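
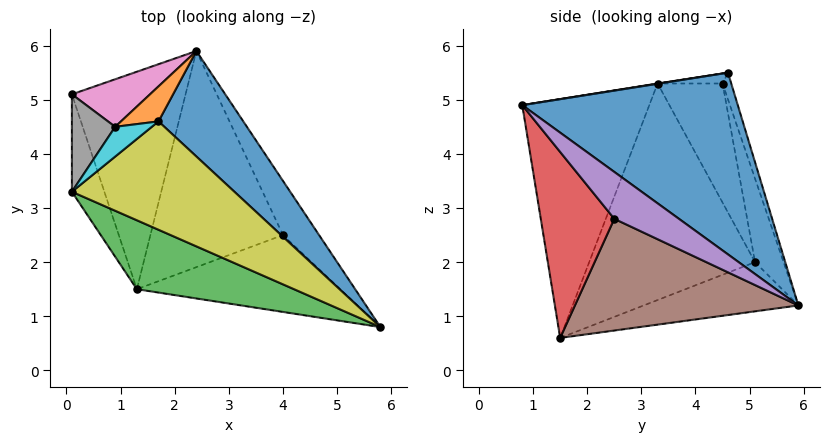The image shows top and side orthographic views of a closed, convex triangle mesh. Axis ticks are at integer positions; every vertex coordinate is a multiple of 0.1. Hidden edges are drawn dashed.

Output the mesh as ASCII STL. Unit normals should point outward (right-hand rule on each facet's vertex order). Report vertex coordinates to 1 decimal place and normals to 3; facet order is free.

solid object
 facet normal -0.388 0.219 -0.895
  outer loop
   vertex 2.4 5.9 1.2
   vertex 1.3 1.5 0.6
   vertex 0.1 5.1 2.0
  endloop
 endfacet
 facet normal -0.954 -0.262 -0.143
  outer loop
   vertex 0.1 3.3 5.3
   vertex 0.1 5.1 2.0
   vertex 1.3 1.5 0.6
  endloop
 endfacet
 facet normal -0.375 -0.894 0.247
  outer loop
   vertex 0.1 3.3 5.3
   vertex 1.3 1.5 0.6
   vertex 5.8 0.8 4.9
  endloop
 endfacet
 facet normal 0.662 -0.194 -0.724
  outer loop
   vertex 4.0 2.5 2.8
   vertex 5.8 0.8 4.9
   vertex 1.3 1.5 0.6
  endloop
 endfacet
 facet normal 0.790 0.086 -0.607
  outer loop
   vertex 4.0 2.5 2.8
   vertex 2.4 5.9 1.2
   vertex 5.8 0.8 4.9
  endloop
 endfacet
 facet normal 0.643 -0.057 -0.764
  outer loop
   vertex 4.0 2.5 2.8
   vertex 1.3 1.5 0.6
   vertex 2.4 5.9 1.2
  endloop
 endfacet
 facet normal -0.247 0.941 0.231
  outer loop
   vertex 0.9 4.5 5.3
   vertex 2.4 5.9 1.2
   vertex 0.1 5.1 2.0
  endloop
 endfacet
 facet normal -0.796 0.531 0.290
  outer loop
   vertex 0.9 4.5 5.3
   vertex 0.1 5.1 2.0
   vertex 0.1 3.3 5.3
  endloop
 endfacet
 facet normal 0.002 -0.154 0.988
  outer loop
   vertex 1.7 4.6 5.5
   vertex 0.1 3.3 5.3
   vertex 5.8 0.8 4.9
  endloop
 endfacet
 facet normal -0.259 0.173 0.950
  outer loop
   vertex 1.7 4.6 5.5
   vertex 0.9 4.5 5.3
   vertex 0.1 3.3 5.3
  endloop
 endfacet
 facet normal 0.670 0.673 0.313
  outer loop
   vertex 1.7 4.6 5.5
   vertex 5.8 0.8 4.9
   vertex 2.4 5.9 1.2
  endloop
 endfacet
 facet normal -0.183 0.949 0.257
  outer loop
   vertex 1.7 4.6 5.5
   vertex 2.4 5.9 1.2
   vertex 0.9 4.5 5.3
  endloop
 endfacet
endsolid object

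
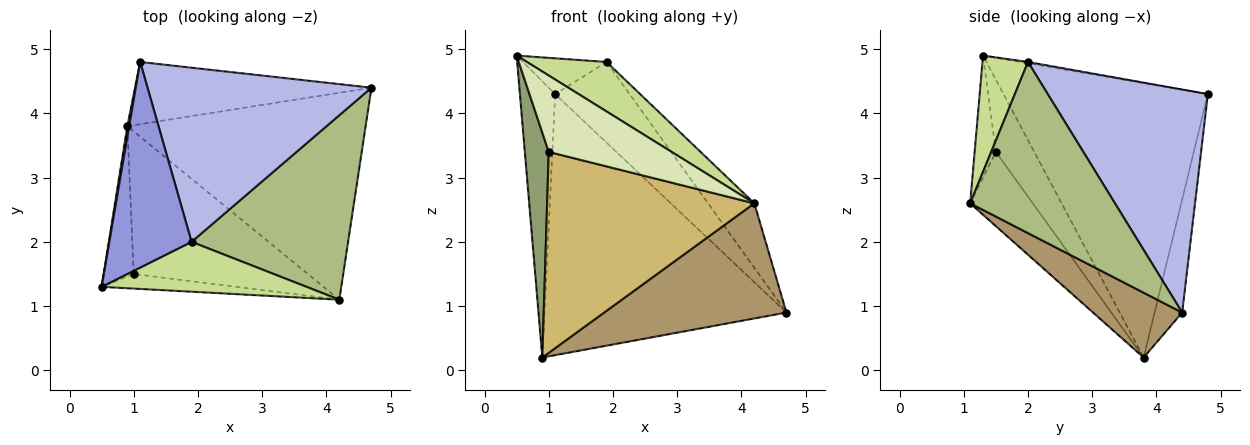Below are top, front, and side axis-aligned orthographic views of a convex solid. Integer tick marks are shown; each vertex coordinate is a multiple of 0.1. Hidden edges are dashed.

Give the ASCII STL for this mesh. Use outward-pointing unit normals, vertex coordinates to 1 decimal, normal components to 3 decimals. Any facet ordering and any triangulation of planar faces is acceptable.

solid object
 facet normal -0.985 0.170 0.007
  outer loop
   vertex 0.9 3.8 0.2
   vertex 0.5 1.3 4.9
   vertex 1.1 4.8 4.3
  endloop
 endfacet
 facet normal -0.110 0.967 -0.230
  outer loop
   vertex 0.9 3.8 0.2
   vertex 1.1 4.8 4.3
   vertex 4.7 4.4 0.9
  endloop
 endfacet
 facet normal -0.015 0.172 0.985
  outer loop
   vertex 1.9 2.0 4.8
   vertex 1.1 4.8 4.3
   vertex 0.5 1.3 4.9
  endloop
 endfacet
 facet normal 0.670 0.312 0.673
  outer loop
   vertex 1.9 2.0 4.8
   vertex 4.7 4.4 0.9
   vertex 1.1 4.8 4.3
  endloop
 endfacet
 facet normal -0.800 -0.498 -0.333
  outer loop
   vertex 1.0 1.5 3.4
   vertex 0.5 1.3 4.9
   vertex 0.9 3.8 0.2
  endloop
 endfacet
 facet normal 0.718 0.230 0.657
  outer loop
   vertex 4.2 1.1 2.6
   vertex 4.7 4.4 0.9
   vertex 1.9 2.0 4.8
  endloop
 endfacet
 facet normal 0.374 -0.654 0.658
  outer loop
   vertex 4.2 1.1 2.6
   vertex 1.9 2.0 4.8
   vertex 0.5 1.3 4.9
  endloop
 endfacet
 facet normal -0.167 -0.968 -0.185
  outer loop
   vertex 4.2 1.1 2.6
   vertex 0.5 1.3 4.9
   vertex 1.0 1.5 3.4
  endloop
 endfacet
 facet normal 0.231 -0.473 -0.850
  outer loop
   vertex 4.2 1.1 2.6
   vertex 0.9 3.8 0.2
   vertex 4.7 4.4 0.9
  endloop
 endfacet
 facet normal -0.239 -0.792 -0.562
  outer loop
   vertex 4.2 1.1 2.6
   vertex 1.0 1.5 3.4
   vertex 0.9 3.8 0.2
  endloop
 endfacet
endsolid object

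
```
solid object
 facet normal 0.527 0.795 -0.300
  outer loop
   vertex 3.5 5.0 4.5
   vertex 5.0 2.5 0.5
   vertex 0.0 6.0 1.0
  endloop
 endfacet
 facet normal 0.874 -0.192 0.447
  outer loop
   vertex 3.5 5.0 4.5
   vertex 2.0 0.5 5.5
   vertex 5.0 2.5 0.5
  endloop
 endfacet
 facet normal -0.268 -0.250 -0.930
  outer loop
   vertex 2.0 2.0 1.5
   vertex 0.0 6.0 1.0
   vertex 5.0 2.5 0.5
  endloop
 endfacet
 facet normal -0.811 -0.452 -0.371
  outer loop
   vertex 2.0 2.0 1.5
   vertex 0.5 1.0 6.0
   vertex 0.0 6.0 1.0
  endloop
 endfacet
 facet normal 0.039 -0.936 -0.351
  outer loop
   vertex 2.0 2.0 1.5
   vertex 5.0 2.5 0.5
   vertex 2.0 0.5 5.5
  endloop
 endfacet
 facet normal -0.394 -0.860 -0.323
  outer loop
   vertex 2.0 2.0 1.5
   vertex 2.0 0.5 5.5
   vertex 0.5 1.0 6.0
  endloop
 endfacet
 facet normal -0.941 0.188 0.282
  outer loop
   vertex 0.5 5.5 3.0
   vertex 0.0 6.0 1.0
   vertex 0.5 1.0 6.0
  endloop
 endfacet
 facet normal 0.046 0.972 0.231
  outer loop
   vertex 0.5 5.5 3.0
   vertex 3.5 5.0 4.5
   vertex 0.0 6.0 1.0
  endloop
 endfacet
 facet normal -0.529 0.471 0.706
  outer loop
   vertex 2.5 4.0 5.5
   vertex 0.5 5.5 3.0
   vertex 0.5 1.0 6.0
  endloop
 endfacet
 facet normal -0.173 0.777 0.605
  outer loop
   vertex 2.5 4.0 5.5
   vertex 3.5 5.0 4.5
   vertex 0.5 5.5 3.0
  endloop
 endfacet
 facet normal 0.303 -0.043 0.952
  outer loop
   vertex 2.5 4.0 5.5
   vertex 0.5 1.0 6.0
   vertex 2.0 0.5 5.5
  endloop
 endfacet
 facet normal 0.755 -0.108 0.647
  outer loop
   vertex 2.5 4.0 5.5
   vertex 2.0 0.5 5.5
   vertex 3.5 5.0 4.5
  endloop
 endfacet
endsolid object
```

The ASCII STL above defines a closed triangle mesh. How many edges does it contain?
18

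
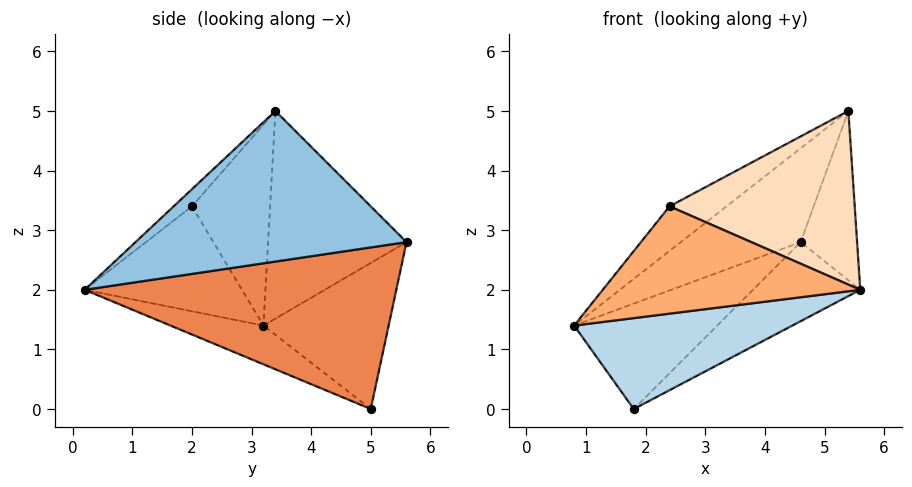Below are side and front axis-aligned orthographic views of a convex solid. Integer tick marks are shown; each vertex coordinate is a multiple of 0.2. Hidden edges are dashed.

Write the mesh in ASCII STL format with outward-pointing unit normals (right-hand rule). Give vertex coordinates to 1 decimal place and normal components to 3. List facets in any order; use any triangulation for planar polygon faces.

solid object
 facet normal -0.554 0.479 0.681
  outer loop
   vertex 5.4 3.4 5.0
   vertex 4.6 5.6 2.8
   vertex 0.8 3.2 1.4
  endloop
 endfacet
 facet normal 0.968 0.202 -0.150
  outer loop
   vertex 5.4 3.4 5.0
   vertex 5.6 0.2 2.0
   vertex 4.6 5.6 2.8
  endloop
 endfacet
 facet normal -0.221 -0.519 -0.826
  outer loop
   vertex 1.8 5.0 0.0
   vertex 5.6 0.2 2.0
   vertex 0.8 3.2 1.4
  endloop
 endfacet
 facet normal -0.590 0.674 0.445
  outer loop
   vertex 1.8 5.0 0.0
   vertex 0.8 3.2 1.4
   vertex 4.6 5.6 2.8
  endloop
 endfacet
 facet normal 0.664 0.228 -0.712
  outer loop
   vertex 1.8 5.0 0.0
   vertex 4.6 5.6 2.8
   vertex 5.6 0.2 2.0
  endloop
 endfacet
 facet normal -0.519 -0.849 -0.094
  outer loop
   vertex 2.4 2.0 3.4
   vertex 0.8 3.2 1.4
   vertex 5.6 0.2 2.0
  endloop
 endfacet
 facet normal -0.571 0.416 0.707
  outer loop
   vertex 2.4 2.0 3.4
   vertex 5.4 3.4 5.0
   vertex 0.8 3.2 1.4
  endloop
 endfacet
 facet normal -0.068 -0.685 0.726
  outer loop
   vertex 2.4 2.0 3.4
   vertex 5.6 0.2 2.0
   vertex 5.4 3.4 5.0
  endloop
 endfacet
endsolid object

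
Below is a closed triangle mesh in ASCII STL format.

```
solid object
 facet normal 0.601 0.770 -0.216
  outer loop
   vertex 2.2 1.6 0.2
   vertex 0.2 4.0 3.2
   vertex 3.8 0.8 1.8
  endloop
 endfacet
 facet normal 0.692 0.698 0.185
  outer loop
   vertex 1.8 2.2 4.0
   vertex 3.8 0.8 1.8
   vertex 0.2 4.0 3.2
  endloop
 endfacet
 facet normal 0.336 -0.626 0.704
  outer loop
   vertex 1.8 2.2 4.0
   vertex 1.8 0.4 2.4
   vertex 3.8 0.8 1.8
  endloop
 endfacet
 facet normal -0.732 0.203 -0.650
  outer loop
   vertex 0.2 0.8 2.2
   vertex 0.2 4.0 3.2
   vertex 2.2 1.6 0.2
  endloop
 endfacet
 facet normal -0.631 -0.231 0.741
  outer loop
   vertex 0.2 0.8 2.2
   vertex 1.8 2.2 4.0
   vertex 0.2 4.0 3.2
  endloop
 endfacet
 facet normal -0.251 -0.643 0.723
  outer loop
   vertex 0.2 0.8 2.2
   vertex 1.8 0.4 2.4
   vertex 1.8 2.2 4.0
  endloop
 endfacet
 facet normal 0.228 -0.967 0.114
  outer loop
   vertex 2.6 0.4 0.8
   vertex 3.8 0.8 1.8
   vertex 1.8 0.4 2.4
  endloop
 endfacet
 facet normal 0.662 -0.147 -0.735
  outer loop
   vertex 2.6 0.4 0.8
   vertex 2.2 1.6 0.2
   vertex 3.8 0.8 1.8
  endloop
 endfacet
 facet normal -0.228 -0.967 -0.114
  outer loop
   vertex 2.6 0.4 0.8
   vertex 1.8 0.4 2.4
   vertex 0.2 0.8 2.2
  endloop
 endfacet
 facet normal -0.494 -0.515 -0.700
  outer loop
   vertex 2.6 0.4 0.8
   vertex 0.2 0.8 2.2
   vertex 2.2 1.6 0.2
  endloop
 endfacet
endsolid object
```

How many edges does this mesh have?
15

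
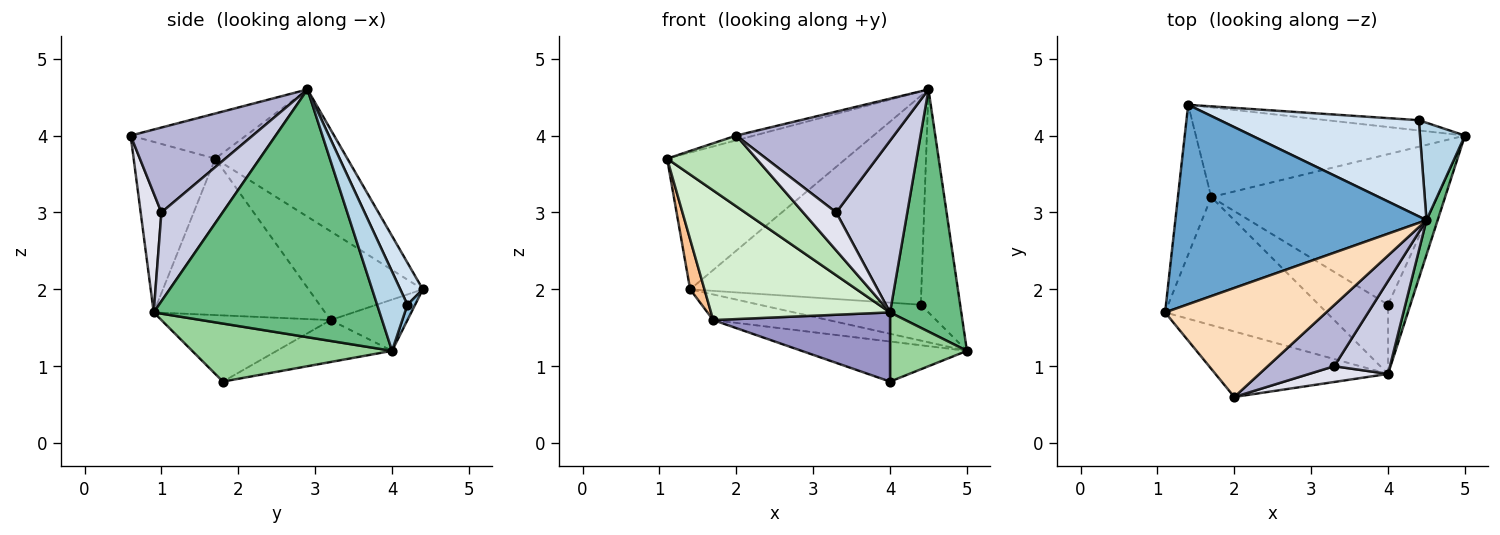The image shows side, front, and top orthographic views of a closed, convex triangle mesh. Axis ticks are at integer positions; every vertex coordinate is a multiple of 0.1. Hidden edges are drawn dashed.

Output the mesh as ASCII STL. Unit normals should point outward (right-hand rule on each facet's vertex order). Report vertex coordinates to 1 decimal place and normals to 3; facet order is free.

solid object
 facet normal -0.386 0.522 0.761
  outer loop
   vertex 4.5 2.9 4.6
   vertex 1.4 4.4 2.0
   vertex 1.1 1.7 3.7
  endloop
 endfacet
 facet normal 0.046 0.961 -0.274
  outer loop
   vertex 4.4 4.2 1.8
   vertex 5.0 4.0 1.2
   vertex 1.4 4.4 2.0
  endloop
 endfacet
 facet normal 0.577 0.749 0.327
  outer loop
   vertex 4.4 4.2 1.8
   vertex 4.5 2.9 4.6
   vertex 5.0 4.0 1.2
  endloop
 endfacet
 facet normal 0.088 0.905 0.417
  outer loop
   vertex 4.4 4.2 1.8
   vertex 1.4 4.4 2.0
   vertex 4.5 2.9 4.6
  endloop
 endfacet
 facet normal -0.180 0.270 -0.946
  outer loop
   vertex 1.7 3.2 1.6
   vertex 1.4 4.4 2.0
   vertex 5.0 4.0 1.2
  endloop
 endfacet
 facet normal -0.177 0.253 -0.951
  outer loop
   vertex 1.7 3.2 1.6
   vertex 5.0 4.0 1.2
   vertex 4.0 1.8 0.8
  endloop
 endfacet
 facet normal -0.930 -0.116 -0.349
  outer loop
   vertex 1.7 3.2 1.6
   vertex 1.1 1.7 3.7
   vertex 1.4 4.4 2.0
  endloop
 endfacet
 facet normal -0.269 0.042 0.962
  outer loop
   vertex 2.0 0.6 4.0
   vertex 4.5 2.9 4.6
   vertex 1.1 1.7 3.7
  endloop
 endfacet
 facet normal 0.953 -0.300 0.043
  outer loop
   vertex 4.0 0.9 1.7
   vertex 5.0 4.0 1.2
   vertex 4.5 2.9 4.6
  endloop
 endfacet
 facet normal 0.878 -0.338 -0.338
  outer loop
   vertex 4.0 0.9 1.7
   vertex 4.0 1.8 0.8
   vertex 5.0 4.0 1.2
  endloop
 endfacet
 facet normal -0.557 -0.610 -0.564
  outer loop
   vertex 4.0 0.9 1.7
   vertex 2.0 0.6 4.0
   vertex 1.1 1.7 3.7
  endloop
 endfacet
 facet normal -0.563 -0.588 -0.581
  outer loop
   vertex 4.0 0.9 1.7
   vertex 1.1 1.7 3.7
   vertex 1.7 3.2 1.6
  endloop
 endfacet
 facet normal -0.560 -0.586 -0.586
  outer loop
   vertex 4.0 0.9 1.7
   vertex 1.7 3.2 1.6
   vertex 4.0 1.8 0.8
  endloop
 endfacet
 facet normal 0.552 -0.713 0.433
  outer loop
   vertex 3.3 1.0 3.0
   vertex 4.5 2.9 4.6
   vertex 2.0 0.6 4.0
  endloop
 endfacet
 facet normal 0.604 -0.701 0.379
  outer loop
   vertex 3.3 1.0 3.0
   vertex 4.0 0.9 1.7
   vertex 4.5 2.9 4.6
  endloop
 endfacet
 facet normal 0.501 -0.800 0.331
  outer loop
   vertex 3.3 1.0 3.0
   vertex 2.0 0.6 4.0
   vertex 4.0 0.9 1.7
  endloop
 endfacet
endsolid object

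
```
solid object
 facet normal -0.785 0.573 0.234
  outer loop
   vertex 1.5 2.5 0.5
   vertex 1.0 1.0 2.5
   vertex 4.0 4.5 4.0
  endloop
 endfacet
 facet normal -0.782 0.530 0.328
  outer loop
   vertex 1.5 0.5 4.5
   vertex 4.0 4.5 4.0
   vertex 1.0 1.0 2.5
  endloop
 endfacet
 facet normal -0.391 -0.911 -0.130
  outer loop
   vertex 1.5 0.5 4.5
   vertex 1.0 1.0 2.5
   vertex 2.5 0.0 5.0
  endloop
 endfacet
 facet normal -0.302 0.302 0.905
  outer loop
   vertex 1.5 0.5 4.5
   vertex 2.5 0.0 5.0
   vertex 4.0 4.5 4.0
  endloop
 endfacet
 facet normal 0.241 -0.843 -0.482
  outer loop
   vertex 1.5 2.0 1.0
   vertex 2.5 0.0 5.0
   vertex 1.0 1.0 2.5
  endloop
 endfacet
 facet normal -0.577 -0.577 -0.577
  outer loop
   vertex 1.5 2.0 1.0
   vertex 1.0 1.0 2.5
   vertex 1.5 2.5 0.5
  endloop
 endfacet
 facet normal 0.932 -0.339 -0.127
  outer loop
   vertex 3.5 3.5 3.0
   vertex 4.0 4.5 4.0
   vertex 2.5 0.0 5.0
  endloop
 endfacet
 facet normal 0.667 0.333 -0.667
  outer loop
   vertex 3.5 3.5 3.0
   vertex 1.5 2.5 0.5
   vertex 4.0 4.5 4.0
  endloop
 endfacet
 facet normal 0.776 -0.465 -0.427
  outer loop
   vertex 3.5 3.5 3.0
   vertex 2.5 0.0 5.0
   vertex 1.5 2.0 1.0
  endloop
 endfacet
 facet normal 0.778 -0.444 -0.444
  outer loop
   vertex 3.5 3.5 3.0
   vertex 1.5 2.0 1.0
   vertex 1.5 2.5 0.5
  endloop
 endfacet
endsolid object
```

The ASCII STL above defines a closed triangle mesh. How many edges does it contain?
15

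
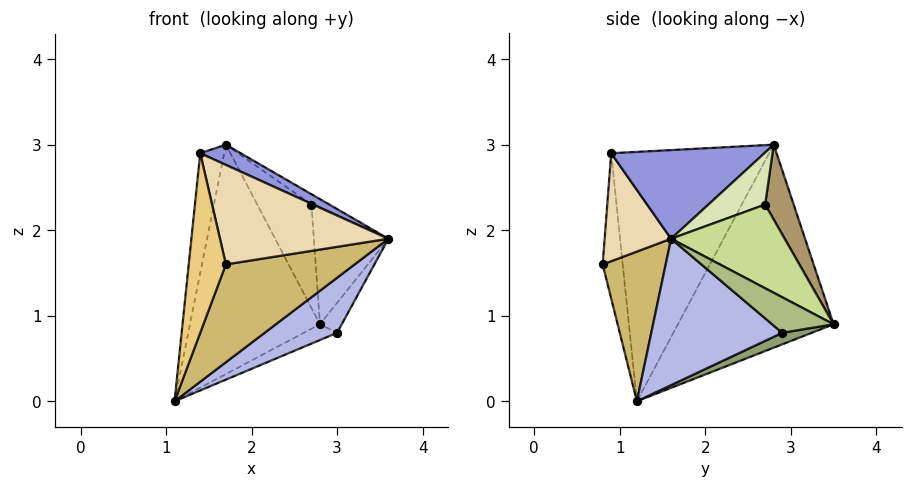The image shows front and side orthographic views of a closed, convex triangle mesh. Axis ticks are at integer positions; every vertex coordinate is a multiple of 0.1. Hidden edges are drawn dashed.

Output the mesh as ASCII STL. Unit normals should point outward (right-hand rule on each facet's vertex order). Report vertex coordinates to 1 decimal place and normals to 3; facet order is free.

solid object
 facet normal -0.754 0.630 -0.185
  outer loop
   vertex 1.7 2.8 3.0
   vertex 2.8 3.5 0.9
   vertex 1.1 1.2 0.0
  endloop
 endfacet
 facet normal -0.982 0.149 0.117
  outer loop
   vertex 1.4 0.9 2.9
   vertex 1.7 2.8 3.0
   vertex 1.1 1.2 0.0
  endloop
 endfacet
 facet normal 0.441 -0.117 0.890
  outer loop
   vertex 1.4 0.9 2.9
   vertex 3.6 1.6 1.9
   vertex 1.7 2.8 3.0
  endloop
 endfacet
 facet normal 0.604 -0.334 -0.724
  outer loop
   vertex 3.0 2.9 0.8
   vertex 3.6 1.6 1.9
   vertex 1.1 1.2 0.0
  endloop
 endfacet
 facet normal 0.200 0.226 -0.954
  outer loop
   vertex 3.0 2.9 0.8
   vertex 1.1 1.2 0.0
   vertex 2.8 3.5 0.9
  endloop
 endfacet
 facet normal 0.936 0.332 -0.118
  outer loop
   vertex 3.0 2.9 0.8
   vertex 2.8 3.5 0.9
   vertex 3.6 1.6 1.9
  endloop
 endfacet
 facet normal 0.783 0.514 0.350
  outer loop
   vertex 2.7 2.7 2.3
   vertex 3.6 1.6 1.9
   vertex 2.8 3.5 0.9
  endloop
 endfacet
 facet normal 0.576 0.181 0.797
  outer loop
   vertex 2.7 2.7 2.3
   vertex 1.7 2.8 3.0
   vertex 3.6 1.6 1.9
  endloop
 endfacet
 facet normal 0.410 0.779 0.474
  outer loop
   vertex 2.7 2.7 2.3
   vertex 2.8 3.5 0.9
   vertex 1.7 2.8 3.0
  endloop
 endfacet
 facet normal 0.410 -0.837 -0.363
  outer loop
   vertex 1.7 0.8 1.6
   vertex 1.1 1.2 0.0
   vertex 3.6 1.6 1.9
  endloop
 endfacet
 facet normal -0.475 -0.879 -0.042
  outer loop
   vertex 1.7 0.8 1.6
   vertex 1.4 0.9 2.9
   vertex 1.1 1.2 0.0
  endloop
 endfacet
 facet normal 0.363 -0.919 0.154
  outer loop
   vertex 1.7 0.8 1.6
   vertex 3.6 1.6 1.9
   vertex 1.4 0.9 2.9
  endloop
 endfacet
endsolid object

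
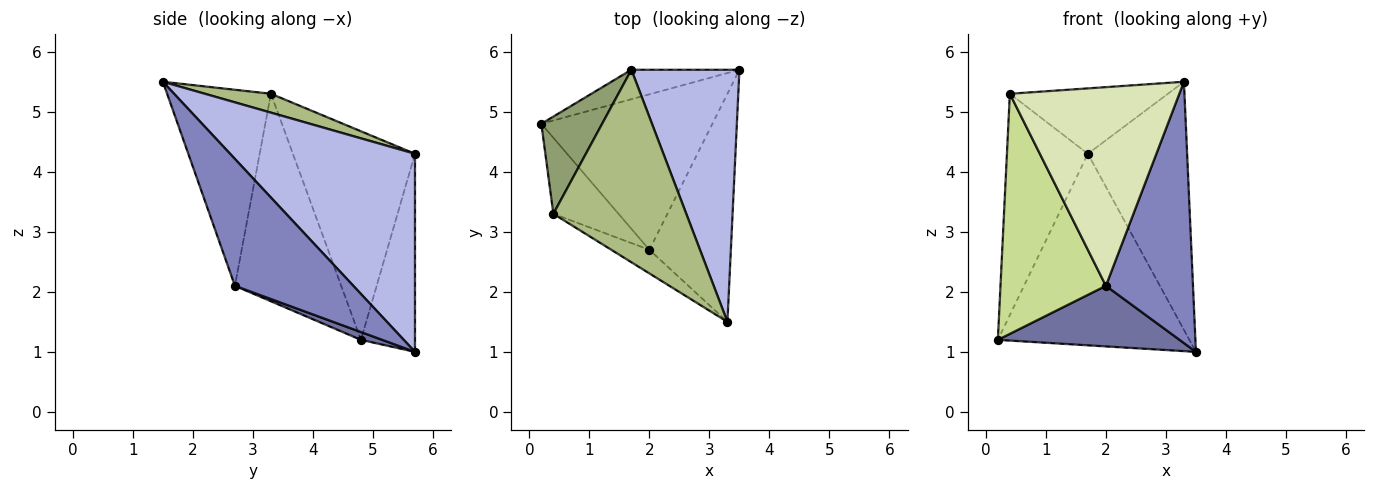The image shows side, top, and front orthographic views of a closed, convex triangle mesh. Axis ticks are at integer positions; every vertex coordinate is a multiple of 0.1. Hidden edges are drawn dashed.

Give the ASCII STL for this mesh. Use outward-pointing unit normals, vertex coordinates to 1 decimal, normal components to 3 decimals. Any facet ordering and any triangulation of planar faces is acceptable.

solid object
 facet normal 0.042 -0.363 -0.931
  outer loop
   vertex 2.0 2.7 2.1
   vertex 0.2 4.8 1.2
   vertex 3.5 5.7 1.0
  endloop
 endfacet
 facet normal 0.716 -0.526 -0.459
  outer loop
   vertex 2.0 2.7 2.1
   vertex 3.5 5.7 1.0
   vertex 3.3 1.5 5.5
  endloop
 endfacet
 facet normal -0.269 0.952 -0.146
  outer loop
   vertex 1.7 5.7 4.3
   vertex 3.5 5.7 1.0
   vertex 0.2 4.8 1.2
  endloop
 endfacet
 facet normal 0.794 0.426 0.433
  outer loop
   vertex 1.7 5.7 4.3
   vertex 3.3 1.5 5.5
   vertex 3.5 5.7 1.0
  endloop
 endfacet
 facet normal -0.810 0.537 0.236
  outer loop
   vertex 0.4 3.3 5.3
   vertex 1.7 5.7 4.3
   vertex 0.2 4.8 1.2
  endloop
 endfacet
 facet normal 0.133 0.319 0.938
  outer loop
   vertex 0.4 3.3 5.3
   vertex 3.3 1.5 5.5
   vertex 1.7 5.7 4.3
  endloop
 endfacet
 facet normal -0.693 -0.687 -0.218
  outer loop
   vertex 0.4 3.3 5.3
   vertex 0.2 4.8 1.2
   vertex 2.0 2.7 2.1
  endloop
 endfacet
 facet normal -0.520 -0.848 -0.101
  outer loop
   vertex 0.4 3.3 5.3
   vertex 2.0 2.7 2.1
   vertex 3.3 1.5 5.5
  endloop
 endfacet
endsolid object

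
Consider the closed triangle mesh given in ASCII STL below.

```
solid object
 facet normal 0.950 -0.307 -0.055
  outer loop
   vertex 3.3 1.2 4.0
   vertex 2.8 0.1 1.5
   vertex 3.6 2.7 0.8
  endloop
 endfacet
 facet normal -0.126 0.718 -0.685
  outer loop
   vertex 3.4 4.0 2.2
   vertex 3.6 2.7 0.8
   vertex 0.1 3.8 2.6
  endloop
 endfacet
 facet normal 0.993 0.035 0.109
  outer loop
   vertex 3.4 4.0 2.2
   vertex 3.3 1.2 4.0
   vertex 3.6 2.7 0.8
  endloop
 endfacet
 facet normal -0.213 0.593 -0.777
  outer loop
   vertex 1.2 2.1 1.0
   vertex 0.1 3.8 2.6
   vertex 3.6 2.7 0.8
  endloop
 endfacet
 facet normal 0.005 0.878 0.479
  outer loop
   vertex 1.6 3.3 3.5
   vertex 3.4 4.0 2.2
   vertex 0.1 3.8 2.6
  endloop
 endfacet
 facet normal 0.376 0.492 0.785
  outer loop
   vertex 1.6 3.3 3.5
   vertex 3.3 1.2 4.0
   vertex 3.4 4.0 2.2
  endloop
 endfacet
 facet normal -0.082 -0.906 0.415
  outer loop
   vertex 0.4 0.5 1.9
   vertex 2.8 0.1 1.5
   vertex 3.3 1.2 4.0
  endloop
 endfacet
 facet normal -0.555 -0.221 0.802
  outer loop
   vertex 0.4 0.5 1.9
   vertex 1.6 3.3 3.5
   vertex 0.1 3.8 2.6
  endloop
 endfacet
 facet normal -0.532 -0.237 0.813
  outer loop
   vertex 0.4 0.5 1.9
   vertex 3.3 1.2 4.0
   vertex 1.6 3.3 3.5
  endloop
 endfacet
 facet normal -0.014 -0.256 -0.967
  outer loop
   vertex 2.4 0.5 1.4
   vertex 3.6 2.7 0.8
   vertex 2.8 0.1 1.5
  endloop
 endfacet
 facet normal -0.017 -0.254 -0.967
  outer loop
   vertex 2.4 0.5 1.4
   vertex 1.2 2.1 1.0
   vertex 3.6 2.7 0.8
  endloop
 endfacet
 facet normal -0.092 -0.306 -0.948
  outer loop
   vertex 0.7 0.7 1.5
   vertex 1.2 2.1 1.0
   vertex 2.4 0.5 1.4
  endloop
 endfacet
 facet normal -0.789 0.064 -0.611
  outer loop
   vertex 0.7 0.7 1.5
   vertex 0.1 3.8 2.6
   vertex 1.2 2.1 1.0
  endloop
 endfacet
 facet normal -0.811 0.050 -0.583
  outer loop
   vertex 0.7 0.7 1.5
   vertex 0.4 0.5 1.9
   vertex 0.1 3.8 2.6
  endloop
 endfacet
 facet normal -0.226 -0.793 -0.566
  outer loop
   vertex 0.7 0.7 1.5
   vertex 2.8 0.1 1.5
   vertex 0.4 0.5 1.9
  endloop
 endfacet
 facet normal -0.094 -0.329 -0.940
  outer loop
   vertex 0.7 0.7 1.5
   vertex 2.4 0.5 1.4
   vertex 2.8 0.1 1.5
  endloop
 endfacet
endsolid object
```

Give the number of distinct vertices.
10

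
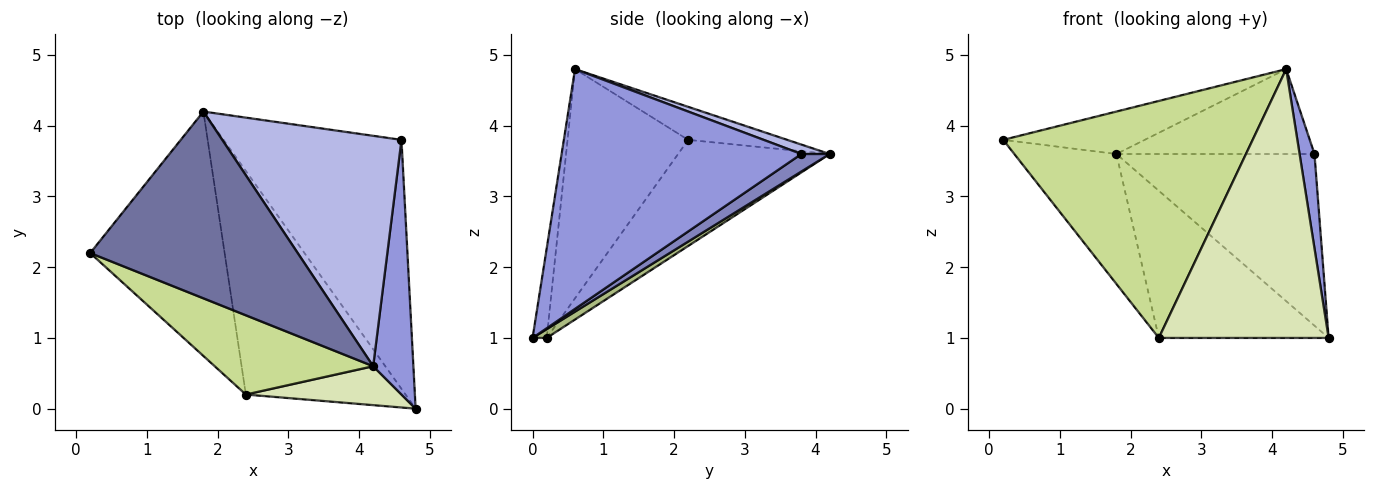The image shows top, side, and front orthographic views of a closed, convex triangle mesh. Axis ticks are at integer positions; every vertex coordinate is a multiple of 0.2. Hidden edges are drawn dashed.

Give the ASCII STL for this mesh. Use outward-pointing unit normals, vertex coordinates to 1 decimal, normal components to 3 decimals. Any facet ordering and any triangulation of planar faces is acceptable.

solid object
 facet normal -0.153 0.219 0.964
  outer loop
   vertex 4.2 0.6 4.8
   vertex 1.8 4.2 3.6
   vertex 0.2 2.2 3.8
  endloop
 endfacet
 facet normal 0.081 0.566 -0.821
  outer loop
   vertex 4.6 3.8 3.6
   vertex 4.8 0.0 1.0
   vertex 1.8 4.2 3.6
  endloop
 endfacet
 facet normal 0.984 -0.061 0.165
  outer loop
   vertex 4.6 3.8 3.6
   vertex 4.2 0.6 4.8
   vertex 4.8 0.0 1.0
  endloop
 endfacet
 facet normal 0.049 0.345 0.937
  outer loop
   vertex 4.6 3.8 3.6
   vertex 1.8 4.2 3.6
   vertex 4.2 0.6 4.8
  endloop
 endfacet
 facet normal -0.572 0.385 -0.724
  outer loop
   vertex 2.4 0.2 1.0
   vertex 0.2 2.2 3.8
   vertex 1.8 4.2 3.6
  endloop
 endfacet
 facet normal 0.046 0.549 -0.834
  outer loop
   vertex 2.4 0.2 1.0
   vertex 1.8 4.2 3.6
   vertex 4.8 0.0 1.0
  endloop
 endfacet
 facet normal -0.417 -0.862 0.288
  outer loop
   vertex 2.4 0.2 1.0
   vertex 4.2 0.6 4.8
   vertex 0.2 2.2 3.8
  endloop
 endfacet
 facet normal -0.082 -0.986 0.143
  outer loop
   vertex 2.4 0.2 1.0
   vertex 4.8 0.0 1.0
   vertex 4.2 0.6 4.8
  endloop
 endfacet
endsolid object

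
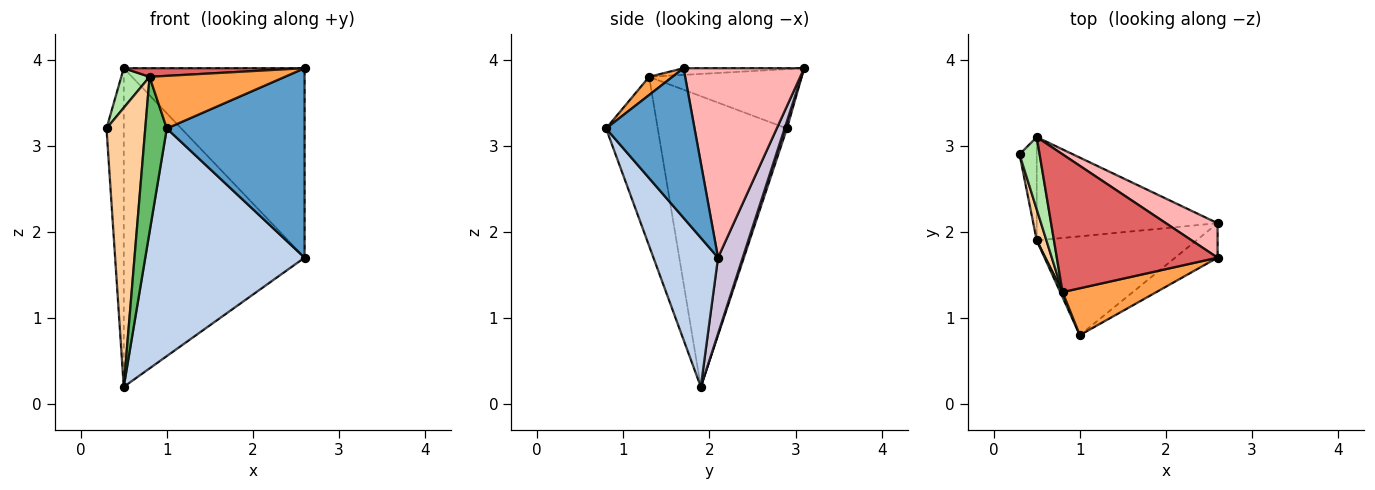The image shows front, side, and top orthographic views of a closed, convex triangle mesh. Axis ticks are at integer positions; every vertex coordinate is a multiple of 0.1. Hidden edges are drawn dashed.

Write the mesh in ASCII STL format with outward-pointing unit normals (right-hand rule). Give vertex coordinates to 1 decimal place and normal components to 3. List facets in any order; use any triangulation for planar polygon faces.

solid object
 facet normal 0.534 -0.832 -0.151
  outer loop
   vertex 2.6 2.1 1.7
   vertex 2.6 1.7 3.9
   vertex 1.0 0.8 3.2
  endloop
 endfacet
 facet normal 0.349 -0.860 -0.373
  outer loop
   vertex 2.6 2.1 1.7
   vertex 1.0 0.8 3.2
   vertex 0.5 1.9 0.2
  endloop
 endfacet
 facet normal 0.128 -0.741 0.660
  outer loop
   vertex 0.8 1.3 3.8
   vertex 1.0 0.8 3.2
   vertex 2.6 1.7 3.9
  endloop
 endfacet
 facet normal -0.957 -0.287 0.032
  outer loop
   vertex 0.8 1.3 3.8
   vertex 0.3 2.9 3.2
   vertex 0.5 1.9 0.2
  endloop
 endfacet
 facet normal -0.923 -0.385 0.013
  outer loop
   vertex 0.8 1.3 3.8
   vertex 0.5 1.9 0.2
   vertex 1.0 0.8 3.2
  endloop
 endfacet
 facet normal -0.933 -0.173 0.316
  outer loop
   vertex 0.5 3.1 3.9
   vertex 0.3 2.9 3.2
   vertex 0.8 1.3 3.8
  endloop
 endfacet
 facet normal -0.042 -0.062 0.997
  outer loop
   vertex 0.5 3.1 3.9
   vertex 0.8 1.3 3.8
   vertex 2.6 1.7 3.9
  endloop
 endfacet
 facet normal 0.548 0.823 0.150
  outer loop
   vertex 0.5 3.1 3.9
   vertex 2.6 1.7 3.9
   vertex 2.6 2.1 1.7
  endloop
 endfacet
 facet normal 0.127 0.943 -0.306
  outer loop
   vertex 0.5 3.1 3.9
   vertex 0.5 1.9 0.2
   vertex 0.3 2.9 3.2
  endloop
 endfacet
 facet normal 0.129 0.943 -0.306
  outer loop
   vertex 0.5 3.1 3.9
   vertex 2.6 2.1 1.7
   vertex 0.5 1.9 0.2
  endloop
 endfacet
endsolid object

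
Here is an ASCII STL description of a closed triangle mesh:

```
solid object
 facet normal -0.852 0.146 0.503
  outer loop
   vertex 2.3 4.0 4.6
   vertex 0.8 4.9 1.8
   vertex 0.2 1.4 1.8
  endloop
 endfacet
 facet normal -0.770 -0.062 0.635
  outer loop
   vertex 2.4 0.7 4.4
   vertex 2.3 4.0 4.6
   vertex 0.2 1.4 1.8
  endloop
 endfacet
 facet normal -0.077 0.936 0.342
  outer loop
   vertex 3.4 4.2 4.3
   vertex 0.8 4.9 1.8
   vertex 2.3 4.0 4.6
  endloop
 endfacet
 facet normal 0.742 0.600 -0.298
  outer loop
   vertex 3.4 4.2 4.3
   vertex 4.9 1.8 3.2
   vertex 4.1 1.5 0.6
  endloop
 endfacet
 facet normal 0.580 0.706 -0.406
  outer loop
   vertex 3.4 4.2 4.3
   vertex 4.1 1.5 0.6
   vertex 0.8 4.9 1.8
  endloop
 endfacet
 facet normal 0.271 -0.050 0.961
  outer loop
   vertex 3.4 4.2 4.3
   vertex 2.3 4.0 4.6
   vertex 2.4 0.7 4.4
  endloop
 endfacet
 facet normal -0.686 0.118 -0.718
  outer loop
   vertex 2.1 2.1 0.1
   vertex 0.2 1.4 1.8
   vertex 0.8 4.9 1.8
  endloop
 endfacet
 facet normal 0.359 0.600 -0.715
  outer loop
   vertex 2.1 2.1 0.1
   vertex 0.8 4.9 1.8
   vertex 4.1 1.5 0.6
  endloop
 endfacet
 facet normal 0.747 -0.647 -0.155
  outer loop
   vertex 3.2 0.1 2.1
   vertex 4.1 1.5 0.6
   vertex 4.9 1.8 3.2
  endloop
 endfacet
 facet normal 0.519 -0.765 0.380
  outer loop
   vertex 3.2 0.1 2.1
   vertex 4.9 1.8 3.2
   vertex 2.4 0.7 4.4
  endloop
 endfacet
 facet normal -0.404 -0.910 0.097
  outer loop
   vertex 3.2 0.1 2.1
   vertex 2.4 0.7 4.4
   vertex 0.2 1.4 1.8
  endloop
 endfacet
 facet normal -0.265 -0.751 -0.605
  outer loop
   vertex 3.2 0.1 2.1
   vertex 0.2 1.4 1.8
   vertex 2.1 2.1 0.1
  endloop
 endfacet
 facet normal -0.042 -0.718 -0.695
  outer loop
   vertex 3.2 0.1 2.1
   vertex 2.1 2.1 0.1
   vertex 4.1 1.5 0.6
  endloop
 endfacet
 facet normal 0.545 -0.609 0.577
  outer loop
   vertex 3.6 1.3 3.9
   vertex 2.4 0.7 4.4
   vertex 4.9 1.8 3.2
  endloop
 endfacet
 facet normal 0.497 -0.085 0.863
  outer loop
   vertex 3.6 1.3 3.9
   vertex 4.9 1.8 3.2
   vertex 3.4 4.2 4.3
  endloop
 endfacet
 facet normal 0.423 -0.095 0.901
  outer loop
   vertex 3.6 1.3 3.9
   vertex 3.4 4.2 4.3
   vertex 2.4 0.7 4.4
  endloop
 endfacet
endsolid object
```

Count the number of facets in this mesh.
16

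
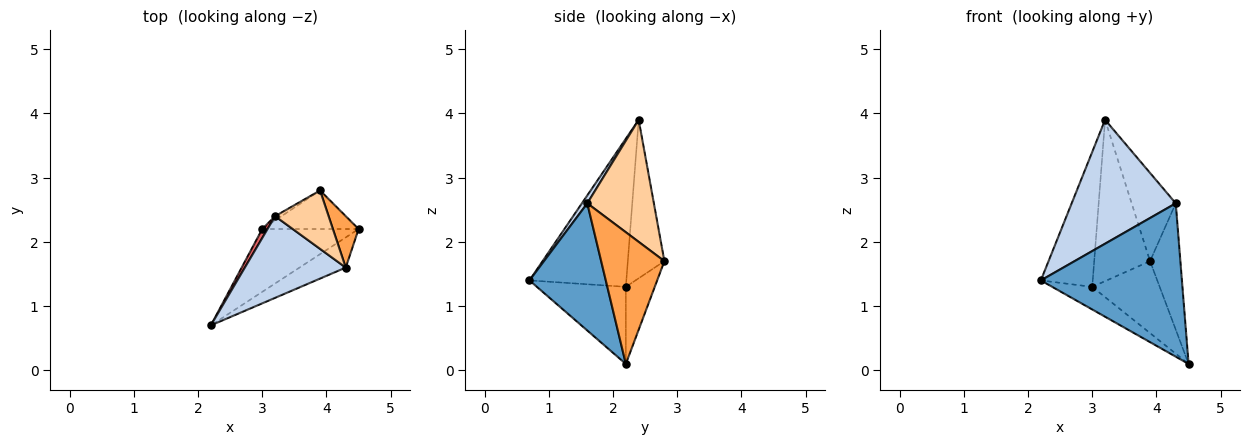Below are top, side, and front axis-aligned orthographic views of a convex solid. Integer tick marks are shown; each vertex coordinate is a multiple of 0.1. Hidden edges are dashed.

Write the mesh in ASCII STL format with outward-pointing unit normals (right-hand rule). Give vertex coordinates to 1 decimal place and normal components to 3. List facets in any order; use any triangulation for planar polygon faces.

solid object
 facet normal 0.469 -0.867 -0.170
  outer loop
   vertex 4.3 1.6 2.6
   vertex 2.2 0.7 1.4
   vertex 4.5 2.2 0.1
  endloop
 endfacet
 facet normal 0.043 -0.834 0.550
  outer loop
   vertex 4.3 1.6 2.6
   vertex 3.2 2.4 3.9
   vertex 2.2 0.7 1.4
  endloop
 endfacet
 facet normal 0.888 0.426 0.173
  outer loop
   vertex 4.3 1.6 2.6
   vertex 4.5 2.2 0.1
   vertex 3.9 2.8 1.7
  endloop
 endfacet
 facet normal 0.783 0.519 0.343
  outer loop
   vertex 4.3 1.6 2.6
   vertex 3.9 2.8 1.7
   vertex 3.2 2.4 3.9
  endloop
 endfacet
 facet normal -0.601 0.271 -0.752
  outer loop
   vertex 3.0 2.2 1.3
   vertex 4.5 2.2 0.1
   vertex 2.2 0.7 1.4
  endloop
 endfacet
 facet normal -0.353 0.825 -0.442
  outer loop
   vertex 3.0 2.2 1.3
   vertex 3.9 2.8 1.7
   vertex 4.5 2.2 0.1
  endloop
 endfacet
 facet normal -0.881 0.472 0.031
  outer loop
   vertex 3.0 2.2 1.3
   vertex 2.2 0.7 1.4
   vertex 3.2 2.4 3.9
  endloop
 endfacet
 facet normal -0.548 0.836 -0.022
  outer loop
   vertex 3.0 2.2 1.3
   vertex 3.2 2.4 3.9
   vertex 3.9 2.8 1.7
  endloop
 endfacet
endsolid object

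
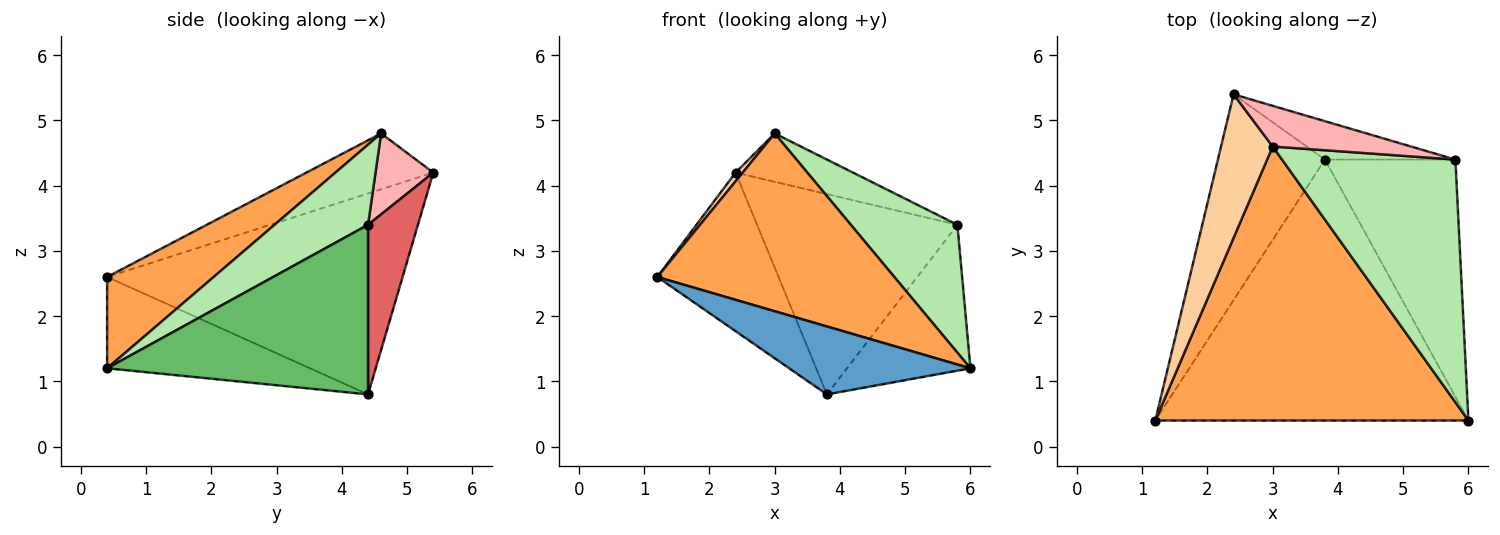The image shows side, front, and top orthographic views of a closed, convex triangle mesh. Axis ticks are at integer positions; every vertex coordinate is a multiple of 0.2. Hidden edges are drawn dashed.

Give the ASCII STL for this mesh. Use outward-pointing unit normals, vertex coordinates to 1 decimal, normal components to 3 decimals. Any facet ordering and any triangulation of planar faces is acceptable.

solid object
 facet normal -0.272 -0.243 -0.931
  outer loop
   vertex 3.8 4.4 0.8
   vertex 6.0 0.4 1.2
   vertex 1.2 0.4 2.6
  endloop
 endfacet
 facet normal -0.830 0.341 -0.442
  outer loop
   vertex 3.8 4.4 0.8
   vertex 1.2 0.4 2.6
   vertex 2.4 5.4 4.2
  endloop
 endfacet
 facet normal 0.238 -0.529 0.815
  outer loop
   vertex 3.0 4.6 4.8
   vertex 1.2 0.4 2.6
   vertex 6.0 0.4 1.2
  endloop
 endfacet
 facet normal -0.733 -0.041 0.679
  outer loop
   vertex 3.0 4.6 4.8
   vertex 2.4 5.4 4.2
   vertex 1.2 0.4 2.6
  endloop
 endfacet
 facet normal 0.742 0.351 -0.571
  outer loop
   vertex 5.8 4.4 3.4
   vertex 6.0 0.4 1.2
   vertex 3.8 4.4 0.8
  endloop
 endfacet
 facet normal 0.379 -0.431 0.819
  outer loop
   vertex 5.8 4.4 3.4
   vertex 3.0 4.6 4.8
   vertex 6.0 0.4 1.2
  endloop
 endfacet
 facet normal 0.238 0.954 -0.183
  outer loop
   vertex 5.8 4.4 3.4
   vertex 3.8 4.4 0.8
   vertex 2.4 5.4 4.2
  endloop
 endfacet
 facet normal 0.352 0.716 0.602
  outer loop
   vertex 5.8 4.4 3.4
   vertex 2.4 5.4 4.2
   vertex 3.0 4.6 4.8
  endloop
 endfacet
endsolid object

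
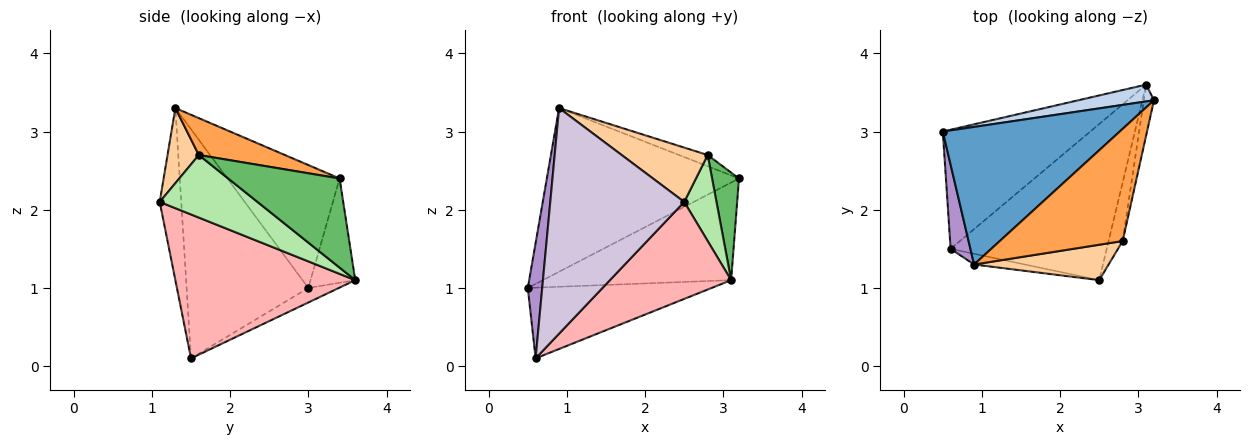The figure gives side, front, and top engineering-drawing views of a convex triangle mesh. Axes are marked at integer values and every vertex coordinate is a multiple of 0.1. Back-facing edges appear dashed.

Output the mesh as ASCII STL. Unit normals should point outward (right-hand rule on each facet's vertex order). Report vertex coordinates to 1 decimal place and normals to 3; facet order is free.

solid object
 facet normal -0.408 0.699 0.587
  outer loop
   vertex 0.9 1.3 3.3
   vertex 3.2 3.4 2.4
   vertex 0.5 3.0 1.0
  endloop
 endfacet
 facet normal -0.228 0.960 0.165
  outer loop
   vertex 3.1 3.6 1.1
   vertex 0.5 3.0 1.0
   vertex 3.2 3.4 2.4
  endloop
 endfacet
 facet normal 0.286 0.095 0.953
  outer loop
   vertex 2.8 1.6 2.7
   vertex 3.2 3.4 2.4
   vertex 0.9 1.3 3.3
  endloop
 endfacet
 facet normal 0.291 -0.801 0.522
  outer loop
   vertex 2.8 1.6 2.7
   vertex 0.9 1.3 3.3
   vertex 2.5 1.1 2.1
  endloop
 endfacet
 facet normal 0.966 -0.233 -0.110
  outer loop
   vertex 2.8 1.6 2.7
   vertex 3.1 3.6 1.1
   vertex 3.2 3.4 2.4
  endloop
 endfacet
 facet normal 0.929 -0.306 -0.209
  outer loop
   vertex 2.8 1.6 2.7
   vertex 2.5 1.1 2.1
   vertex 3.1 3.6 1.1
  endloop
 endfacet
 facet normal -0.084 0.509 -0.857
  outer loop
   vertex 0.6 1.5 0.1
   vertex 0.5 3.0 1.0
   vertex 3.1 3.6 1.1
  endloop
 endfacet
 facet normal 0.617 -0.415 -0.669
  outer loop
   vertex 0.6 1.5 0.1
   vertex 3.1 3.6 1.1
   vertex 2.5 1.1 2.1
  endloop
 endfacet
 facet normal -0.989 -0.117 0.085
  outer loop
   vertex 0.6 1.5 0.1
   vertex 0.9 1.3 3.3
   vertex 0.5 3.0 1.0
  endloop
 endfacet
 facet normal -0.158 -0.986 -0.047
  outer loop
   vertex 0.6 1.5 0.1
   vertex 2.5 1.1 2.1
   vertex 0.9 1.3 3.3
  endloop
 endfacet
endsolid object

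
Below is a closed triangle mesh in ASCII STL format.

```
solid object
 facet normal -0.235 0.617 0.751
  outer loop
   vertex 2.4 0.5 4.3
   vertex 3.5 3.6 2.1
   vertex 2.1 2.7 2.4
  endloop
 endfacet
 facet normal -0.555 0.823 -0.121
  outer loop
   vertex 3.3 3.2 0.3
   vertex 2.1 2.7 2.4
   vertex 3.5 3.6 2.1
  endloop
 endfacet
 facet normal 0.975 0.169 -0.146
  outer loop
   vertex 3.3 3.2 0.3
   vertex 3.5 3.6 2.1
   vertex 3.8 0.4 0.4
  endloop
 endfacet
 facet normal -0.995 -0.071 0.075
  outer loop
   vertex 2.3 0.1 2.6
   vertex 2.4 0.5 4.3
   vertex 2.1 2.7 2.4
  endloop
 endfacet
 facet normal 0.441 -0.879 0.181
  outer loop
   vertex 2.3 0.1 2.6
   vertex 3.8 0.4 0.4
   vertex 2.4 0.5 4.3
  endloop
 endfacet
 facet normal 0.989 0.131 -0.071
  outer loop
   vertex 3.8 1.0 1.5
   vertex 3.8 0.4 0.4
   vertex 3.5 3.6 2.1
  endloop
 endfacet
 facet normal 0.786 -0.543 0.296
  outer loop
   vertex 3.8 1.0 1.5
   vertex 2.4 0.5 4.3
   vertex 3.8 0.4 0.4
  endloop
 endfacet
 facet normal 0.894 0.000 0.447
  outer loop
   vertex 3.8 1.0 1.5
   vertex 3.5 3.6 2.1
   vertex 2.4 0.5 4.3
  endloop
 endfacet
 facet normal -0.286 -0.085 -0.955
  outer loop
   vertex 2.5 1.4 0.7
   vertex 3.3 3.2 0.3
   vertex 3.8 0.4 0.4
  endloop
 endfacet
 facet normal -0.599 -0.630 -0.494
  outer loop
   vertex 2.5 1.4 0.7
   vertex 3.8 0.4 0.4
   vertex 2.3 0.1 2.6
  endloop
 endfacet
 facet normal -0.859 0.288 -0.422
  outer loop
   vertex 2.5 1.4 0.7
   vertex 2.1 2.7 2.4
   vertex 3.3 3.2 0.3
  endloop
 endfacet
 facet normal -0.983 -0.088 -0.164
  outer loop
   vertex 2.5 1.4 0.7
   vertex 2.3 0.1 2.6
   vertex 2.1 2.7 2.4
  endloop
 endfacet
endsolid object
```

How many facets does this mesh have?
12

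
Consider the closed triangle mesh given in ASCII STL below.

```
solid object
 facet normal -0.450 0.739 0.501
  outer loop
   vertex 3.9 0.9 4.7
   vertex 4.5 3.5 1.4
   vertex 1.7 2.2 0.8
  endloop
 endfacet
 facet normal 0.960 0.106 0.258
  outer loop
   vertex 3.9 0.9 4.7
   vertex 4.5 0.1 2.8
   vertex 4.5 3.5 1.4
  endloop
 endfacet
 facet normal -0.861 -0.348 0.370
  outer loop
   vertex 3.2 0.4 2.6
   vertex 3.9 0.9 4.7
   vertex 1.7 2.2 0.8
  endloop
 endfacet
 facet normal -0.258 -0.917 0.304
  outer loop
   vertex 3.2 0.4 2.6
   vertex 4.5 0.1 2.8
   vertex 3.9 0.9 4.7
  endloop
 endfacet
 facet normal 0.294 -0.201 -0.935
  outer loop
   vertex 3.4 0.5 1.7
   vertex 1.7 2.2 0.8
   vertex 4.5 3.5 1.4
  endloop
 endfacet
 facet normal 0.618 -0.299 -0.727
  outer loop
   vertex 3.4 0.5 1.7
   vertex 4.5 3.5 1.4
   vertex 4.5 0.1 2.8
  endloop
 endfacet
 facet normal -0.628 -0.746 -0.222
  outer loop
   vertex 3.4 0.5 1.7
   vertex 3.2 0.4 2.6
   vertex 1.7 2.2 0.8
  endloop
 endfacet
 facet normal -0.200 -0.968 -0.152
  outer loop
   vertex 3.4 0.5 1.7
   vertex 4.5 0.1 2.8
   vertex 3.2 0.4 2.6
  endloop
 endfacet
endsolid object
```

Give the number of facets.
8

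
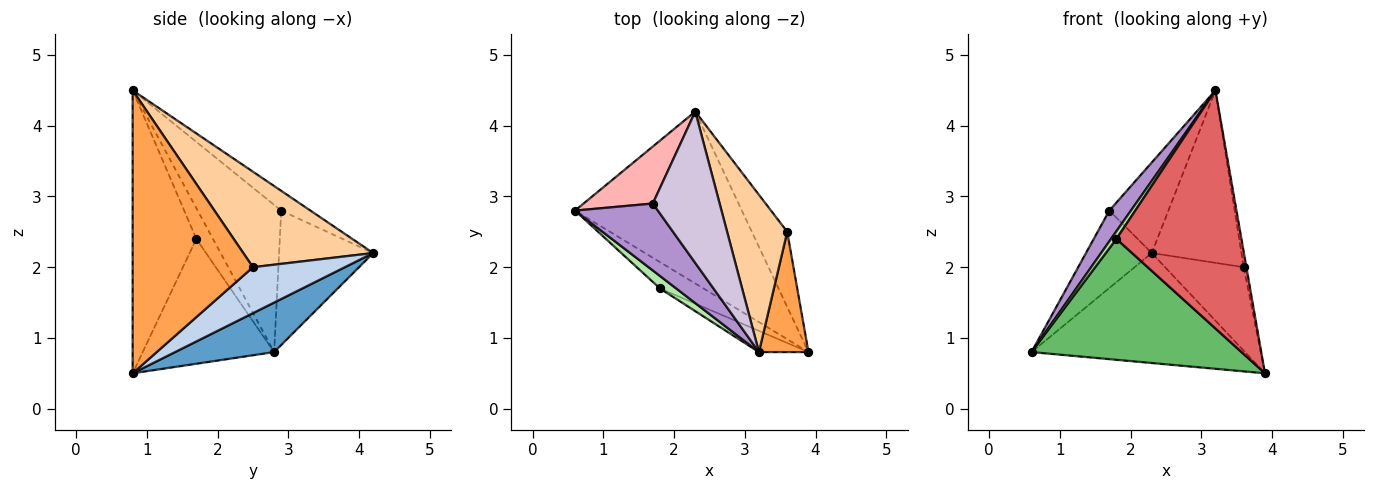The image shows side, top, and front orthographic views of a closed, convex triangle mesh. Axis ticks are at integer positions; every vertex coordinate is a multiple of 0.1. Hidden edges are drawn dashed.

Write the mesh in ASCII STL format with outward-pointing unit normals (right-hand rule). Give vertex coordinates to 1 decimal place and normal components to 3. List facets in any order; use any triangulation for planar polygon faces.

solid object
 facet normal 0.243 0.523 -0.817
  outer loop
   vertex 2.3 4.2 2.2
   vertex 3.9 0.8 0.5
   vertex 0.6 2.8 0.8
  endloop
 endfacet
 facet normal 0.656 0.561 -0.505
  outer loop
   vertex 3.6 2.5 2.0
   vertex 3.9 0.8 0.5
   vertex 2.3 4.2 2.2
  endloop
 endfacet
 facet normal 0.985 0.022 0.172
  outer loop
   vertex 3.6 2.5 2.0
   vertex 3.2 0.8 4.5
   vertex 3.9 0.8 0.5
  endloop
 endfacet
 facet normal 0.731 0.505 0.460
  outer loop
   vertex 3.6 2.5 2.0
   vertex 2.3 4.2 2.2
   vertex 3.2 0.8 4.5
  endloop
 endfacet
 facet normal -0.522 -0.834 -0.182
  outer loop
   vertex 1.8 1.7 2.4
   vertex 0.6 2.8 0.8
   vertex 3.9 0.8 0.5
  endloop
 endfacet
 facet normal -0.850 -0.274 0.450
  outer loop
   vertex 1.8 1.7 2.4
   vertex 3.2 0.8 4.5
   vertex 0.6 2.8 0.8
  endloop
 endfacet
 facet normal -0.452 -0.888 -0.079
  outer loop
   vertex 1.8 1.7 2.4
   vertex 3.9 0.8 0.5
   vertex 3.2 0.8 4.5
  endloop
 endfacet
 facet normal -0.755 0.528 0.389
  outer loop
   vertex 1.7 2.9 2.8
   vertex 2.3 4.2 2.2
   vertex 0.6 2.8 0.8
  endloop
 endfacet
 facet normal -0.850 -0.220 0.479
  outer loop
   vertex 1.7 2.9 2.8
   vertex 0.6 2.8 0.8
   vertex 3.2 0.8 4.5
  endloop
 endfacet
 facet normal -0.246 0.498 0.832
  outer loop
   vertex 1.7 2.9 2.8
   vertex 3.2 0.8 4.5
   vertex 2.3 4.2 2.2
  endloop
 endfacet
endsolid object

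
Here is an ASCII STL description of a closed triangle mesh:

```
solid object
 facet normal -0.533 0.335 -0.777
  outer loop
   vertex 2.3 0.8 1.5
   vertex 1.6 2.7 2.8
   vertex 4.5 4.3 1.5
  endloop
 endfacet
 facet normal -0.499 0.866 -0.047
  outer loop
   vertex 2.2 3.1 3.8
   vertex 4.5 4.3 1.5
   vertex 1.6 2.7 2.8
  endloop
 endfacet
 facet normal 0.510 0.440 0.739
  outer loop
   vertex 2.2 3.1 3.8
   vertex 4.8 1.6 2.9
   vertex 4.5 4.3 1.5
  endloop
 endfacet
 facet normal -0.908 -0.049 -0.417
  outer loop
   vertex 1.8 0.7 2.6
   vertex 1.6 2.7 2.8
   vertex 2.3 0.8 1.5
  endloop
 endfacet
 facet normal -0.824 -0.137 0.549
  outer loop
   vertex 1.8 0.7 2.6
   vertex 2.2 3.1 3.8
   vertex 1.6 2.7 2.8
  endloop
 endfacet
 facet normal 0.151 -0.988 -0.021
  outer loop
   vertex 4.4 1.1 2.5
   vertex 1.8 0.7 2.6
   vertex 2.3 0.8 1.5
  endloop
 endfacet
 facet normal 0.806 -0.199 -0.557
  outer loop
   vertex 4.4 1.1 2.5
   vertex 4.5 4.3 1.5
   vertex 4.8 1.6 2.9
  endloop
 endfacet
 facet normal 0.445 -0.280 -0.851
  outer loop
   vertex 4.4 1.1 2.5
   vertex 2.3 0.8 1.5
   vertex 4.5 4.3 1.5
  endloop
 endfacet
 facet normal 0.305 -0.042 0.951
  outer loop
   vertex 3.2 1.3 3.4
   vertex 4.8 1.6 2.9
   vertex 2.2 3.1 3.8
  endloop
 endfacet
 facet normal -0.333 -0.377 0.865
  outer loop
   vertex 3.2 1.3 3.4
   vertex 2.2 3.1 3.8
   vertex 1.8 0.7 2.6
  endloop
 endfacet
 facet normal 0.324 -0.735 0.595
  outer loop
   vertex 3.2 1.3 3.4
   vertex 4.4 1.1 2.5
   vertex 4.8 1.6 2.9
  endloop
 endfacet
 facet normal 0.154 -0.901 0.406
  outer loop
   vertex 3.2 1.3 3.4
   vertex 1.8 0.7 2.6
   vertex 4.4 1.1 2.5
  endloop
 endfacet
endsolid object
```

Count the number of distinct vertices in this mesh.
8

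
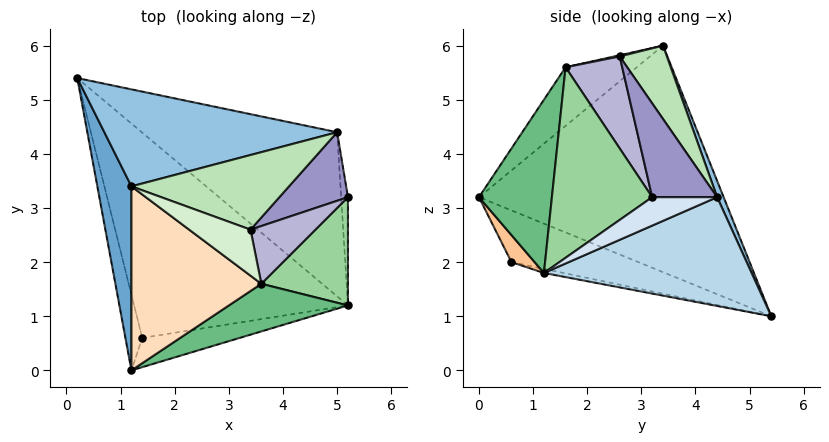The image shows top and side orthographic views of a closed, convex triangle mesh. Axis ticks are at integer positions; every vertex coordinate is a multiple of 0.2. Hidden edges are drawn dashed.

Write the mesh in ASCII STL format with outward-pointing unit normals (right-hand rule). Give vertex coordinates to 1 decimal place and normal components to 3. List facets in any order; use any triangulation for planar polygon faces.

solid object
 facet normal -0.982 -0.122 0.148
  outer loop
   vertex 1.2 3.4 6.0
   vertex 0.2 5.4 1.0
   vertex 1.2 0.0 3.2
  endloop
 endfacet
 facet normal 0.026 0.930 0.367
  outer loop
   vertex 5.0 4.4 3.2
   vertex 0.2 5.4 1.0
   vertex 1.2 3.4 6.0
  endloop
 endfacet
 facet normal 0.450 0.381 -0.808
  outer loop
   vertex 5.0 4.4 3.2
   vertex 5.2 1.2 1.8
   vertex 0.2 5.4 1.0
  endloop
 endfacet
 facet normal 0.960 0.160 -0.229
  outer loop
   vertex 5.0 4.4 3.2
   vertex 5.2 3.2 3.2
   vertex 5.2 1.2 1.8
  endloop
 endfacet
 facet normal -0.910 -0.289 -0.296
  outer loop
   vertex 1.4 0.6 2.0
   vertex 1.2 0.0 3.2
   vertex 0.2 5.4 1.0
  endloop
 endfacet
 facet normal -0.019 -0.208 -0.978
  outer loop
   vertex 1.4 0.6 2.0
   vertex 0.2 5.4 1.0
   vertex 5.2 1.2 1.8
  endloop
 endfacet
 facet normal 0.119 -0.896 -0.428
  outer loop
   vertex 1.4 0.6 2.0
   vertex 5.2 1.2 1.8
   vertex 1.2 0.0 3.2
  endloop
 endfacet
 facet normal -0.329 -0.600 0.729
  outer loop
   vertex 3.6 1.6 5.6
   vertex 1.2 3.4 6.0
   vertex 1.2 0.0 3.2
  endloop
 endfacet
 facet normal 0.356 -0.902 0.245
  outer loop
   vertex 3.6 1.6 5.6
   vertex 1.2 0.0 3.2
   vertex 5.2 1.2 1.8
  endloop
 endfacet
 facet normal 0.874 -0.278 0.397
  outer loop
   vertex 3.6 1.6 5.6
   vertex 5.2 1.2 1.8
   vertex 5.2 3.2 3.2
  endloop
 endfacet
 facet normal 0.308 0.683 0.662
  outer loop
   vertex 3.4 2.6 5.8
   vertex 5.0 4.4 3.2
   vertex 1.2 3.4 6.0
  endloop
 endfacet
 facet normal 0.019 -0.192 0.981
  outer loop
   vertex 3.4 2.6 5.8
   vertex 1.2 3.4 6.0
   vertex 3.6 1.6 5.6
  endloop
 endfacet
 facet normal 0.800 0.133 0.585
  outer loop
   vertex 3.4 2.6 5.8
   vertex 5.2 3.2 3.2
   vertex 5.0 4.4 3.2
  endloop
 endfacet
 facet normal 0.816 0.048 0.576
  outer loop
   vertex 3.4 2.6 5.8
   vertex 3.6 1.6 5.6
   vertex 5.2 3.2 3.2
  endloop
 endfacet
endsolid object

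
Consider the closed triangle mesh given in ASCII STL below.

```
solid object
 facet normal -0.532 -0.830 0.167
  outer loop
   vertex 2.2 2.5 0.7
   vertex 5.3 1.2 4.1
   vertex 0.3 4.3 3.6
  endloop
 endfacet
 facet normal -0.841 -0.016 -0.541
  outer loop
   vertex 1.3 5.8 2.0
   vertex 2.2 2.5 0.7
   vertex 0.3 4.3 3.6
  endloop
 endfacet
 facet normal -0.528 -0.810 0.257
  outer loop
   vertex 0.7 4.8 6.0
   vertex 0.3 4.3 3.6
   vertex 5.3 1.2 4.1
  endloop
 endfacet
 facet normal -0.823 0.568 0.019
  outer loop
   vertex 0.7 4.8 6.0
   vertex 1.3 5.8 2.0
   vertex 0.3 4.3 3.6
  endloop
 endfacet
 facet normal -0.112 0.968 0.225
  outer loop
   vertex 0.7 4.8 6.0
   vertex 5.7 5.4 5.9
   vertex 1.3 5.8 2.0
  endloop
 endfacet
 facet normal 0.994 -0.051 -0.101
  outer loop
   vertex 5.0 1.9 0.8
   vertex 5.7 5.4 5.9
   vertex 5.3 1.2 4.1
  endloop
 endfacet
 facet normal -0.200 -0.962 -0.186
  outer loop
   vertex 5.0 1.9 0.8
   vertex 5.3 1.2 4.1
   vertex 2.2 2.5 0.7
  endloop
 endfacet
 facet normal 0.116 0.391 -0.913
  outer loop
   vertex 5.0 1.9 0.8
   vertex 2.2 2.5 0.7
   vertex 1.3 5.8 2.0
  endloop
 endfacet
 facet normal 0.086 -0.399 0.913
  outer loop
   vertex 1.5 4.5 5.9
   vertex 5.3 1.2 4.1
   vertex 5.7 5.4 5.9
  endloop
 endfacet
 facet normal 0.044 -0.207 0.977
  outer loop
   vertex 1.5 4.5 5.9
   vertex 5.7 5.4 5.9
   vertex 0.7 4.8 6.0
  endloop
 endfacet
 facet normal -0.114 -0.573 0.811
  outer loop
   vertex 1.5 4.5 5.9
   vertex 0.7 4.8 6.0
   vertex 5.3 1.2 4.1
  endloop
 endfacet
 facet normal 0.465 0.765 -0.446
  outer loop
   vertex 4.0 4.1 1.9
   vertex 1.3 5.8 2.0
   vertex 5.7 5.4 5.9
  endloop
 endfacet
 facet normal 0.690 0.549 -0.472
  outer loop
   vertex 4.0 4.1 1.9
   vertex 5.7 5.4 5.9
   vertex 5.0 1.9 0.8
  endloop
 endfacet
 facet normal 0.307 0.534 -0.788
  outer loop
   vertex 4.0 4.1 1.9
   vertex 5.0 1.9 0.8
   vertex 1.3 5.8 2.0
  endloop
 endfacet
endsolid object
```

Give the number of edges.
21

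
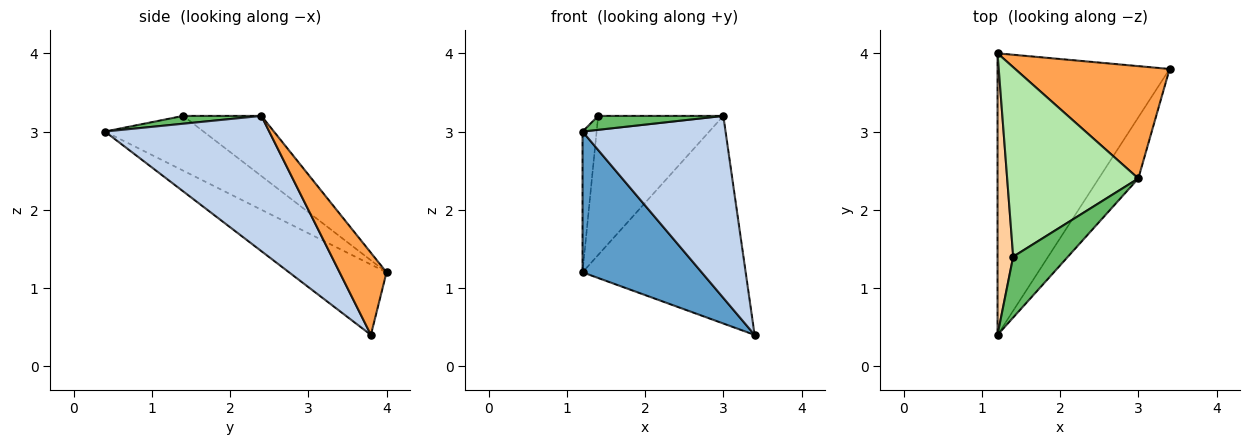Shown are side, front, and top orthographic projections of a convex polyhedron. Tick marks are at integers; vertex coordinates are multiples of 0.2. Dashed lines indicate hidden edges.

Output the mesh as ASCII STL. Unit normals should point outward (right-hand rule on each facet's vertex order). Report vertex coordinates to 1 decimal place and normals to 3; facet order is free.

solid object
 facet normal -0.344 -0.420 -0.840
  outer loop
   vertex 1.2 4.0 1.2
   vertex 3.4 3.8 0.4
   vertex 1.2 0.4 3.0
  endloop
 endfacet
 facet normal 0.736 -0.641 -0.215
  outer loop
   vertex 3.0 2.4 3.2
   vertex 1.2 0.4 3.0
   vertex 3.4 3.8 0.4
  endloop
 endfacet
 facet normal 0.245 0.853 0.461
  outer loop
   vertex 3.0 2.4 3.2
   vertex 3.4 3.8 0.4
   vertex 1.2 4.0 1.2
  endloop
 endfacet
 facet normal -0.953 0.136 0.272
  outer loop
   vertex 1.4 1.4 3.2
   vertex 1.2 4.0 1.2
   vertex 1.2 0.4 3.0
  endloop
 endfacet
 facet normal 0.138 -0.221 0.966
  outer loop
   vertex 1.4 1.4 3.2
   vertex 1.2 0.4 3.0
   vertex 3.0 2.4 3.2
  endloop
 endfacet
 facet normal -0.347 0.555 0.756
  outer loop
   vertex 1.4 1.4 3.2
   vertex 3.0 2.4 3.2
   vertex 1.2 4.0 1.2
  endloop
 endfacet
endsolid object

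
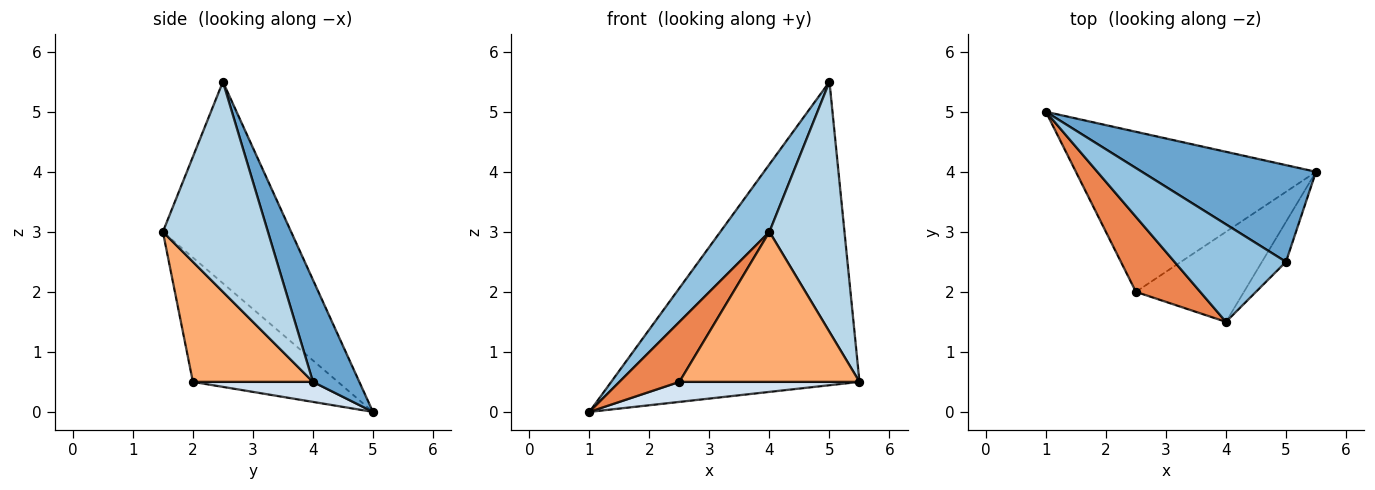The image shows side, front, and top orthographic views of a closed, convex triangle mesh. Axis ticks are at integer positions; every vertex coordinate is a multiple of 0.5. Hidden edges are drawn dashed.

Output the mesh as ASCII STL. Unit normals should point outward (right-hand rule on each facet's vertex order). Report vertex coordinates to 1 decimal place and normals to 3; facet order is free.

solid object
 facet normal 0.175 0.938 0.299
  outer loop
   vertex 5.0 2.5 5.5
   vertex 5.5 4.0 0.5
   vertex 1.0 5.0 0.0
  endloop
 endfacet
 facet normal -0.830 -0.318 0.459
  outer loop
   vertex 5.0 2.5 5.5
   vertex 1.0 5.0 0.0
   vertex 4.0 1.5 3.0
  endloop
 endfacet
 facet normal 0.810 -0.579 -0.093
  outer loop
   vertex 5.0 2.5 5.5
   vertex 4.0 1.5 3.0
   vertex 5.5 4.0 0.5
  endloop
 endfacet
 facet normal 0.082 -0.124 -0.989
  outer loop
   vertex 2.5 2.0 0.5
   vertex 1.0 5.0 0.0
   vertex 5.5 4.0 0.5
  endloop
 endfacet
 facet normal -0.834 -0.345 0.431
  outer loop
   vertex 2.5 2.0 0.5
   vertex 4.0 1.5 3.0
   vertex 1.0 5.0 0.0
  endloop
 endfacet
 facet normal 0.496 -0.744 -0.447
  outer loop
   vertex 2.5 2.0 0.5
   vertex 5.5 4.0 0.5
   vertex 4.0 1.5 3.0
  endloop
 endfacet
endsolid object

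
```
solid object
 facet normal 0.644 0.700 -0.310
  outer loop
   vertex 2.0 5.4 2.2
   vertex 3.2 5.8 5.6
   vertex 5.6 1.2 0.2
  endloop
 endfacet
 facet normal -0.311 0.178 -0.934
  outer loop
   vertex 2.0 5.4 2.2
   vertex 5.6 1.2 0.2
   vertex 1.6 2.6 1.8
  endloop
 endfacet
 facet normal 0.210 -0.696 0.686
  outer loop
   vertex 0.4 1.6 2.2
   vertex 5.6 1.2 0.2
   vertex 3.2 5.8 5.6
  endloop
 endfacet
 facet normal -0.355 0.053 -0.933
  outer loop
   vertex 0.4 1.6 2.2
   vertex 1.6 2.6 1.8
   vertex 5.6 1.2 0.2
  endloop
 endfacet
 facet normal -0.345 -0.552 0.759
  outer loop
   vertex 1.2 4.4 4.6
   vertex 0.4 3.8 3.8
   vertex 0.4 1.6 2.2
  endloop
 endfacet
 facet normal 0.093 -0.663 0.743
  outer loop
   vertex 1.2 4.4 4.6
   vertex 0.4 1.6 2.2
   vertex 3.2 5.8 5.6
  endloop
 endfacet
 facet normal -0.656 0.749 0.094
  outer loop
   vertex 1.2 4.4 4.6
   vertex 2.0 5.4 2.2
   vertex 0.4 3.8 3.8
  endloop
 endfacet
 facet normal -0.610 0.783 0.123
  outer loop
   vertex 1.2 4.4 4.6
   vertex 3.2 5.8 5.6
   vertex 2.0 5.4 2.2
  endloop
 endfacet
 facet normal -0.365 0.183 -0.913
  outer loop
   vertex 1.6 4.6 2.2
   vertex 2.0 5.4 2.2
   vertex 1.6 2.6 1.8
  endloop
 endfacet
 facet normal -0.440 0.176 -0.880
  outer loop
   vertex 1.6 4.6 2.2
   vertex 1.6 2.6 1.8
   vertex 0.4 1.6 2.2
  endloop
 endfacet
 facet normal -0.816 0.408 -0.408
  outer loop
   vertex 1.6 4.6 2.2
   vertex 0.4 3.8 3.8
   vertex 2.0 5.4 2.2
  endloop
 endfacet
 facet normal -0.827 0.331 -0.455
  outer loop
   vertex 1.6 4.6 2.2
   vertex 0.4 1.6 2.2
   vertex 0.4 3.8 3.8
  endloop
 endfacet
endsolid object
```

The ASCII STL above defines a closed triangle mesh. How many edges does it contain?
18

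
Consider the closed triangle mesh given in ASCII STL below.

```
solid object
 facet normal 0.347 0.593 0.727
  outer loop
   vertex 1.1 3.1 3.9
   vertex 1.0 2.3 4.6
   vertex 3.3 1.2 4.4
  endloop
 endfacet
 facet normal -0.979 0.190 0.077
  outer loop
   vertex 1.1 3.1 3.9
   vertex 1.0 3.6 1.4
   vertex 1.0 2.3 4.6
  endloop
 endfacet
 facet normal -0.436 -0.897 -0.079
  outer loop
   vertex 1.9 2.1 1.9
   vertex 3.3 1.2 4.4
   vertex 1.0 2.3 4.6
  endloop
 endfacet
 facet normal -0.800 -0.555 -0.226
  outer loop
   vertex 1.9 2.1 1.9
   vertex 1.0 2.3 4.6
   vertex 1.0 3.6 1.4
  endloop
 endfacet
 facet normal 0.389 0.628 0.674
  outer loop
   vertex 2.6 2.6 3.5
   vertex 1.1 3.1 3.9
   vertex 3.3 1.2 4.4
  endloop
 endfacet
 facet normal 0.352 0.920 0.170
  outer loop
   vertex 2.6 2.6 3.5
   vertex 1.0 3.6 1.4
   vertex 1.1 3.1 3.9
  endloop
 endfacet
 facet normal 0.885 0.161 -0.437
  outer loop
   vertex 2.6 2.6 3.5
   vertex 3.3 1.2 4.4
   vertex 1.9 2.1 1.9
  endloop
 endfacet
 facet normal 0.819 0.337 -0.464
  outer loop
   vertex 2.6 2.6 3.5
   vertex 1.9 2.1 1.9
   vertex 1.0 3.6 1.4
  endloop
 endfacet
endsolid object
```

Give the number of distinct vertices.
6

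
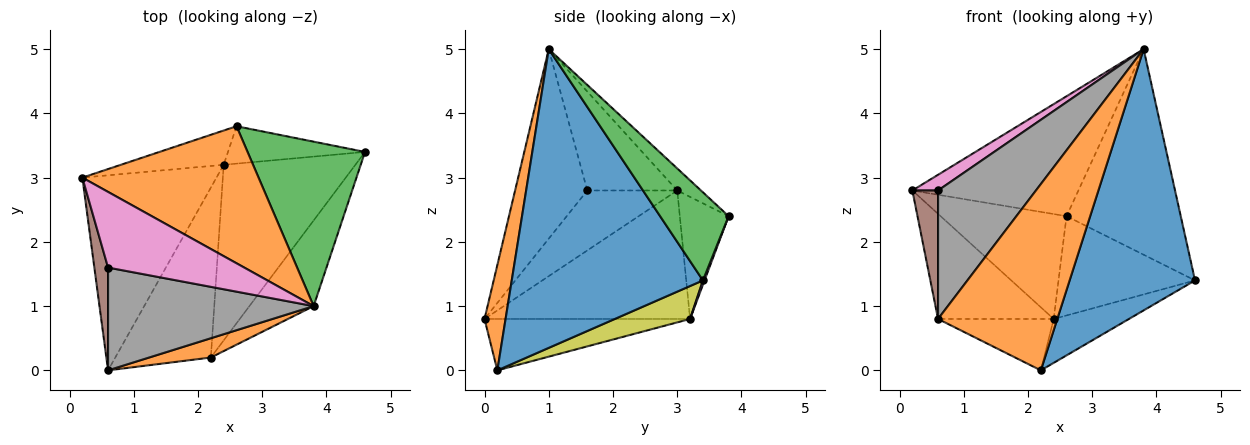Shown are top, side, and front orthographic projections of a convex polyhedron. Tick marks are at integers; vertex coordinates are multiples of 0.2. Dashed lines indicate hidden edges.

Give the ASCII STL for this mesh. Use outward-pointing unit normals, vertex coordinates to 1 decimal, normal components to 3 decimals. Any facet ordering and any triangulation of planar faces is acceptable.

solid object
 facet normal -0.645 0.363 -0.673
  outer loop
   vertex 2.4 3.2 0.8
   vertex 0.6 0.0 0.8
   vertex 0.2 3.0 2.8
  endloop
 endfacet
 facet normal -0.094 0.656 0.749
  outer loop
   vertex 2.6 3.8 2.4
   vertex 0.2 3.0 2.8
   vertex 3.8 1.0 5.0
  endloop
 endfacet
 facet normal 0.424 0.707 0.566
  outer loop
   vertex 2.6 3.8 2.4
   vertex 3.8 1.0 5.0
   vertex 4.6 3.4 1.4
  endloop
 endfacet
 facet normal -0.346 0.892 -0.291
  outer loop
   vertex 2.6 3.8 2.4
   vertex 2.4 3.2 0.8
   vertex 0.2 3.0 2.8
  endloop
 endfacet
 facet normal 0.011 0.936 -0.352
  outer loop
   vertex 2.6 3.8 2.4
   vertex 4.6 3.4 1.4
   vertex 2.4 3.2 0.8
  endloop
 endfacet
 facet normal -0.939 -0.268 0.215
  outer loop
   vertex 0.6 1.6 2.8
   vertex 0.2 3.0 2.8
   vertex 0.6 0.0 0.8
  endloop
 endfacet
 facet normal -0.580 -0.166 0.798
  outer loop
   vertex 0.6 1.6 2.8
   vertex 3.8 1.0 5.0
   vertex 0.2 3.0 2.8
  endloop
 endfacet
 facet normal -0.499 -0.677 0.541
  outer loop
   vertex 0.6 1.6 2.8
   vertex 0.6 0.0 0.8
   vertex 3.8 1.0 5.0
  endloop
 endfacet
 facet normal 0.236 0.236 -0.943
  outer loop
   vertex 2.2 0.2 0.0
   vertex 2.4 3.2 0.8
   vertex 4.6 3.4 1.4
  endloop
 endfacet
 facet normal -0.458 0.257 -0.851
  outer loop
   vertex 2.2 0.2 0.0
   vertex 0.6 0.0 0.8
   vertex 2.4 3.2 0.8
  endloop
 endfacet
 facet normal 0.823 -0.540 -0.177
  outer loop
   vertex 2.2 0.2 0.0
   vertex 4.6 3.4 1.4
   vertex 3.8 1.0 5.0
  endloop
 endfacet
 facet normal 0.173 -0.980 0.101
  outer loop
   vertex 2.2 0.2 0.0
   vertex 3.8 1.0 5.0
   vertex 0.6 0.0 0.8
  endloop
 endfacet
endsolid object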